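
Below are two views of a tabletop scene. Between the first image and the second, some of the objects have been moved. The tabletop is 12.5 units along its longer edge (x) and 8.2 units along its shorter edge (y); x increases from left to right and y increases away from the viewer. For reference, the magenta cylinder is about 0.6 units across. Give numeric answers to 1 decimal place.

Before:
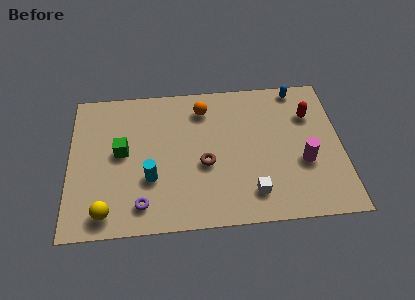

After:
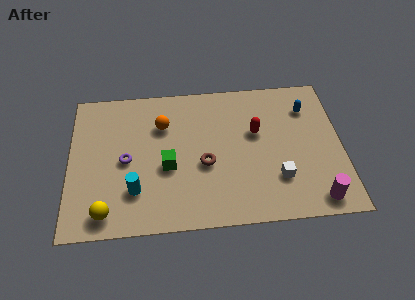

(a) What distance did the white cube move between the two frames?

1.4

From (8.3, 1.6) to (9.5, 2.3), the white cube covered √(1.2² + 0.7²) ≈ 1.4 units.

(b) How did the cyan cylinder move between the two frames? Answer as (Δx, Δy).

(-0.7, -0.6)

The cyan cylinder started near (3.7, 2.8) and ended near (3.0, 2.2).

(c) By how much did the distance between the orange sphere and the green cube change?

-2.0

Before: roughly 4.4 units apart; after: 2.4. That's 2.0 units closer together.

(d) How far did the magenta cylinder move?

2.2

The magenta cylinder moved from about (10.7, 3.1) to (11.2, 1.0), a distance of √(0.5² + 2.1²) ≈ 2.2.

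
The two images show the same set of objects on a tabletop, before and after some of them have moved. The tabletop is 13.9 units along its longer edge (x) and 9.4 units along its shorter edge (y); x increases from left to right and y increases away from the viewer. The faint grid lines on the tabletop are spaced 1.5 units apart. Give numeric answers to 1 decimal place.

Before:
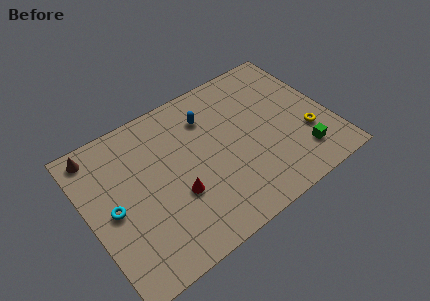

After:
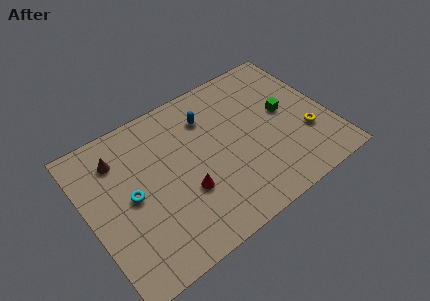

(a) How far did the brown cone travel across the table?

1.5

The brown cone was near (1.0, 8.3) before and (2.1, 7.3) after, so it travelled √(1.1² + 1.0²) ≈ 1.5 units.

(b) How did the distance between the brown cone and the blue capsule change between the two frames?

-1.2

They were about 6.4 units apart before and 5.2 after — 1.2 units closer together.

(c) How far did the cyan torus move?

1.1

From (1.3, 4.5) to (2.4, 4.7), the cyan torus covered √(1.1² + 0.2²) ≈ 1.1 units.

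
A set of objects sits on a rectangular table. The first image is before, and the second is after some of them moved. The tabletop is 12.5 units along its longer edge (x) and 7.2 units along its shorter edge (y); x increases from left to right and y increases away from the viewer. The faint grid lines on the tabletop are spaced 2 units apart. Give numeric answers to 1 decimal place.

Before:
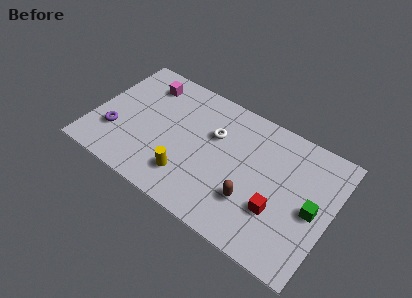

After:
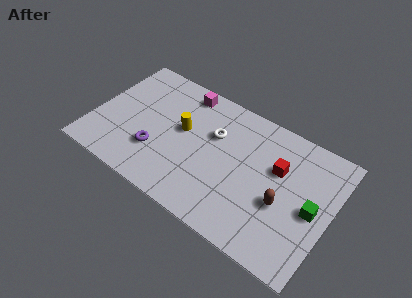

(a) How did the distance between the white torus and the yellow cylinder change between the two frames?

-1.4

They were about 3.1 units apart before and 1.7 after — 1.4 units closer together.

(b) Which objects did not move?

the green cube and the white torus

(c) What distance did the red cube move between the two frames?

2.2

The red cube moved from about (9.9, 2.4) to (9.6, 4.6), a distance of √(0.3² + 2.2²) ≈ 2.2.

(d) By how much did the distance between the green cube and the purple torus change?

-2.2

Before: roughly 10.4 units apart; after: 8.2. That's 2.2 units closer together.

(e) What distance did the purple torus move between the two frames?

2.2

From (1.3, 2.2) to (3.5, 2.2), the purple torus covered √(2.2² + 0.0²) ≈ 2.2 units.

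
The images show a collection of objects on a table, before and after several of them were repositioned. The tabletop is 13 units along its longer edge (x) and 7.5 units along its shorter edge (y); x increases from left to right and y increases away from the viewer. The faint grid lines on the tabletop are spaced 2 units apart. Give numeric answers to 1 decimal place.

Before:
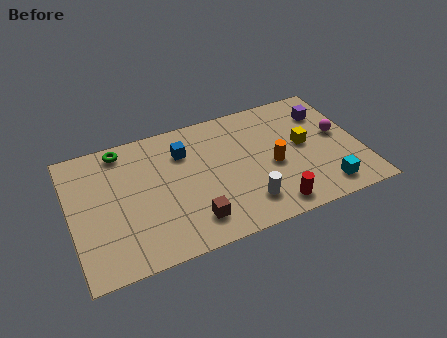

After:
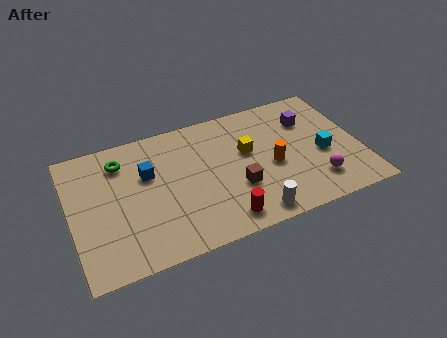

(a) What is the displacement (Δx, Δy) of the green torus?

(-0.1, -0.7)

The green torus was at about (2.5, 6.6) and moved to about (2.4, 5.9).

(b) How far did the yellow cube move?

2.5

The yellow cube moved from about (10.5, 4.0) to (8.0, 4.5), a distance of √(2.5² + 0.5²) ≈ 2.5.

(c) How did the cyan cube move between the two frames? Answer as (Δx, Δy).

(0.2, 2.0)

The cyan cube was at about (11.1, 1.2) and moved to about (11.3, 3.2).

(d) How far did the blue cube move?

1.8

The blue cube was near (5.2, 5.5) before and (3.5, 4.8) after, so it travelled √(1.7² + 0.7²) ≈ 1.8 units.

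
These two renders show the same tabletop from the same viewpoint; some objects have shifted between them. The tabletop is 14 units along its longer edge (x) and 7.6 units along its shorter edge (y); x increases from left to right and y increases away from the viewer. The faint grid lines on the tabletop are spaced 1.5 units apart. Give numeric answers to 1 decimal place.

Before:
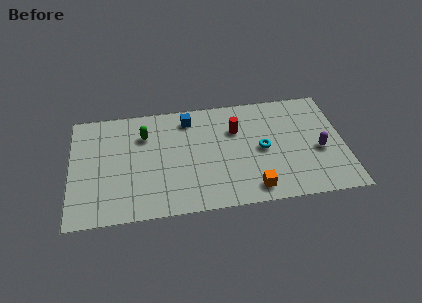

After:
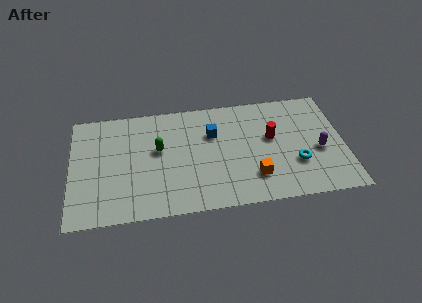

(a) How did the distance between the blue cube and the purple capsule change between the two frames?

-1.6

The distance was about 7.3 in the first image and 5.7 in the second, so they moved 1.6 units closer together.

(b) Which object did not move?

the purple capsule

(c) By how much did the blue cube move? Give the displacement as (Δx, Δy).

(1.2, -1.2)

From the two frames, the blue cube sits at roughly (6.1, 6.3) before and (7.3, 5.1) after.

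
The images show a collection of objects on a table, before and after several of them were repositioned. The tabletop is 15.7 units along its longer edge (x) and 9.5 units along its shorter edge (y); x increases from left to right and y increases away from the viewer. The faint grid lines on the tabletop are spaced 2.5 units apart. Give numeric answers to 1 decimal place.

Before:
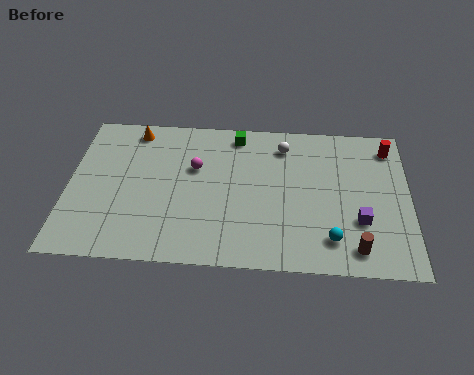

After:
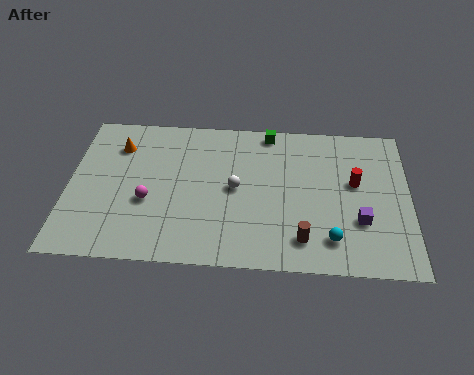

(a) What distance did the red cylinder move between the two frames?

2.9

The red cylinder was near (14.8, 7.9) before and (13.2, 5.5) after, so it travelled √(1.6² + 2.4²) ≈ 2.9 units.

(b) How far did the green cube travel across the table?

1.5

The green cube moved from about (7.7, 8.3) to (9.2, 8.6), a distance of √(1.5² + 0.3²) ≈ 1.5.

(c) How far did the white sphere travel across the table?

3.6

The white sphere was near (9.9, 7.7) before and (7.7, 4.8) after, so it travelled √(2.2² + 2.9²) ≈ 3.6 units.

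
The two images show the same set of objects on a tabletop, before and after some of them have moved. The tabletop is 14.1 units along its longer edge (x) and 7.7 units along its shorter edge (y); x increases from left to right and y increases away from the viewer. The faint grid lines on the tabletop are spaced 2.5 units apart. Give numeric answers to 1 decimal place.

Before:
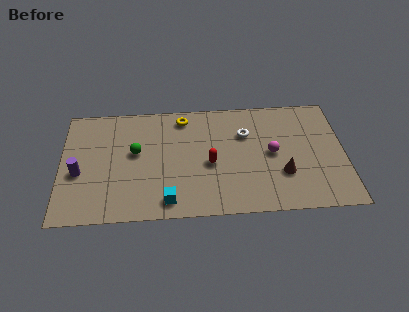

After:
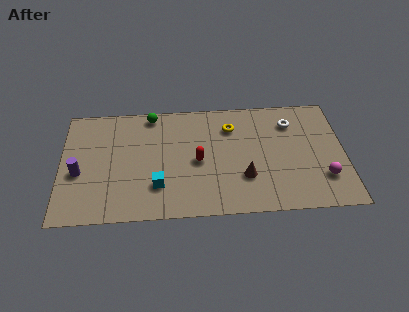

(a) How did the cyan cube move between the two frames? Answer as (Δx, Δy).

(-0.5, 1.0)

From the two frames, the cyan cube sits at roughly (5.3, 1.1) before and (4.8, 2.1) after.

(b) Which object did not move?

the purple cylinder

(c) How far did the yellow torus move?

2.5

The yellow torus was near (6.1, 6.6) before and (8.5, 5.8) after, so it travelled √(2.4² + 0.8²) ≈ 2.5 units.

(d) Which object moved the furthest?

the magenta sphere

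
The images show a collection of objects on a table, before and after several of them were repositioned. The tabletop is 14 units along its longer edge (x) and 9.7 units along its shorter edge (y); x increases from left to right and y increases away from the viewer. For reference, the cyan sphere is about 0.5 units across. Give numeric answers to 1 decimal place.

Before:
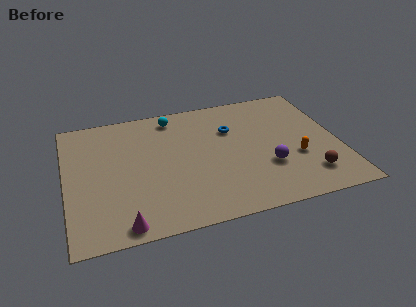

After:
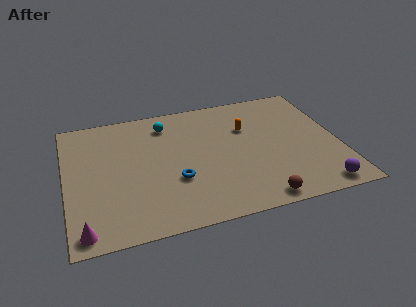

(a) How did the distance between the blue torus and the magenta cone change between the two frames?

-2.9

They were about 8.2 units apart before and 5.3 after — 2.9 units closer together.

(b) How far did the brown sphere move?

2.9

The brown sphere was near (12.2, 2.0) before and (9.5, 0.9) after, so it travelled √(2.7² + 1.1²) ≈ 2.9 units.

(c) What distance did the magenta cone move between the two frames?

1.9

The magenta cone was near (2.7, 0.9) before and (0.8, 1.0) after, so it travelled √(1.9² + 0.1²) ≈ 1.9 units.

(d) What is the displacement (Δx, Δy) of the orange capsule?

(-2.3, 3.0)

The orange capsule was at about (11.7, 3.5) and moved to about (9.4, 6.5).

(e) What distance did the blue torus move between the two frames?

4.5

The blue torus moved from about (8.6, 6.6) to (5.5, 3.4), a distance of √(3.1² + 3.2²) ≈ 4.5.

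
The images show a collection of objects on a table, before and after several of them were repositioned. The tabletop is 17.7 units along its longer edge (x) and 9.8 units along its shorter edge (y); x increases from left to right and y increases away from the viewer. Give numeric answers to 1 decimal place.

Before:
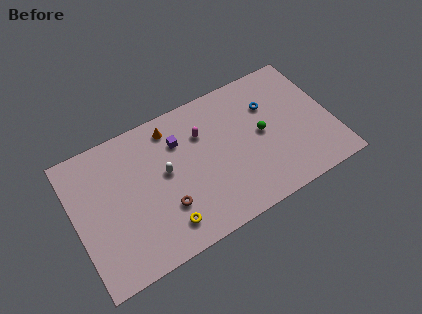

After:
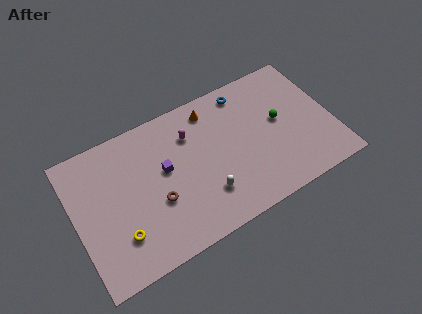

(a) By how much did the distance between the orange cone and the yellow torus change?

+2.5

The distance was about 6.6 in the first image and 9.1 in the second, so they moved 2.5 units further apart.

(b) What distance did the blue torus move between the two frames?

2.3

The blue torus moved from about (13.7, 6.8) to (12.2, 8.5), a distance of √(1.5² + 1.7²) ≈ 2.3.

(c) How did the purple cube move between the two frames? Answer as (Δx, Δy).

(-1.2, -1.5)

The purple cube was at about (7.4, 7.1) and moved to about (6.2, 5.6).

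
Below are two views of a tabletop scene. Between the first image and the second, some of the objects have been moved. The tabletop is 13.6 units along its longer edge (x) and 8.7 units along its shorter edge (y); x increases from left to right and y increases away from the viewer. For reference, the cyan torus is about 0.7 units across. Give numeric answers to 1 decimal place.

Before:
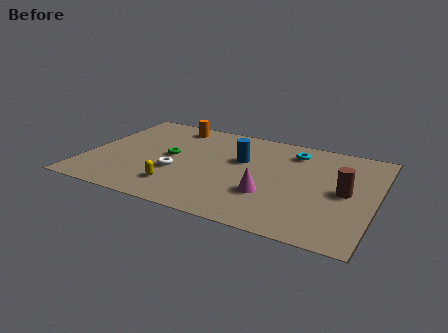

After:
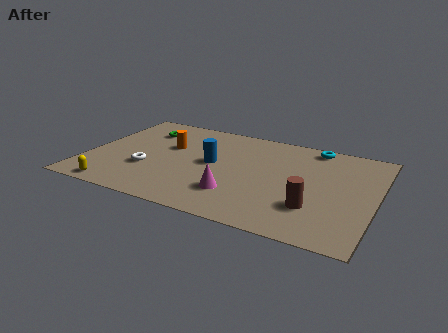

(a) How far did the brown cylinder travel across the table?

2.2

The brown cylinder was near (12.2, 4.3) before and (10.9, 2.5) after, so it travelled √(1.3² + 1.8²) ≈ 2.2 units.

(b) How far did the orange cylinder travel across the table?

2.1

From (3.6, 7.5) to (3.7, 5.4), the orange cylinder covered √(0.1² + 2.1²) ≈ 2.1 units.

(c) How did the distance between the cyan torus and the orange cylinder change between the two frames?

+1.2

The distance was about 5.9 in the first image and 7.1 in the second, so they moved 1.2 units further apart.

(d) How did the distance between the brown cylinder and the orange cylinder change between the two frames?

-1.4

Before: roughly 9.2 units apart; after: 7.8. That's 1.4 units closer together.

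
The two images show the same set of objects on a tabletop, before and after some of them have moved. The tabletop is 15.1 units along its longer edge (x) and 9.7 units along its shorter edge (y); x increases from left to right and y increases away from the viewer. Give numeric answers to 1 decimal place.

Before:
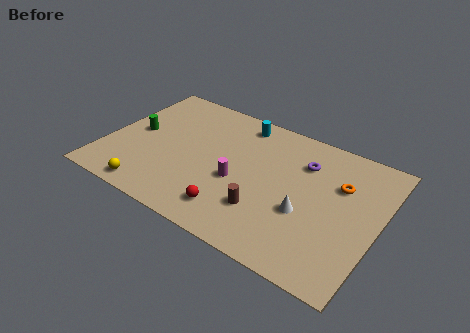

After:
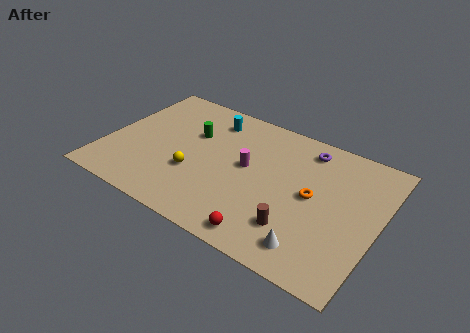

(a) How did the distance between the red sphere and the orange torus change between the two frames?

-2.7

The distance was about 7.0 in the first image and 4.3 in the second, so they moved 2.7 units closer together.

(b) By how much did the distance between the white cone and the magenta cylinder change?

+1.8

The distance was about 3.8 in the first image and 5.6 in the second, so they moved 1.8 units further apart.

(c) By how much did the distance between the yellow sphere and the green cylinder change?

-1.3

Before: roughly 4.3 units apart; after: 3.0. That's 1.3 units closer together.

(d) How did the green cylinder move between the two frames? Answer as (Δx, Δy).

(3.0, 1.3)

The green cylinder was at about (1.5, 5.0) and moved to about (4.5, 6.3).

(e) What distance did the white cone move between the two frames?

2.2

The white cone was near (11.3, 3.7) before and (12.0, 1.6) after, so it travelled √(0.7² + 2.1²) ≈ 2.2 units.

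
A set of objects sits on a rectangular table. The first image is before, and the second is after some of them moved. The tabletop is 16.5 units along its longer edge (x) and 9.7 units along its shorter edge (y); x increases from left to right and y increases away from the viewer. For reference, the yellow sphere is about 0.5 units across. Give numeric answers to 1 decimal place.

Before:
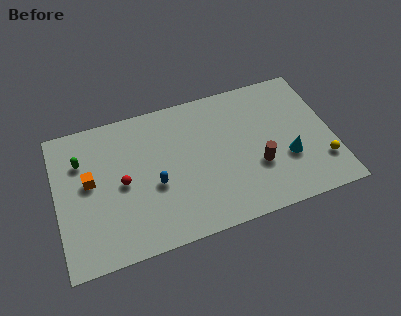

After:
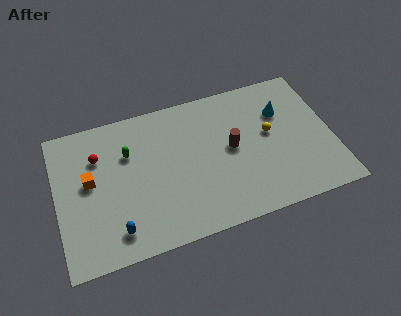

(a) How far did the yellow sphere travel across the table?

4.1

The yellow sphere moved from about (15.7, 2.5) to (12.8, 5.4), a distance of √(2.9² + 2.9²) ≈ 4.1.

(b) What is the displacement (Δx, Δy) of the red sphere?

(-1.3, 2.2)

From the two frames, the red sphere sits at roughly (3.9, 4.7) before and (2.6, 6.9) after.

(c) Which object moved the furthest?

the yellow sphere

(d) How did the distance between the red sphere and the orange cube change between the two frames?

-0.4

The distance was about 2.0 in the first image and 1.6 in the second, so they moved 0.4 units closer together.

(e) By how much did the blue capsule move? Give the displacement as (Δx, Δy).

(-2.5, -2.3)

From the two frames, the blue capsule sits at roughly (5.8, 4.0) before and (3.3, 1.7) after.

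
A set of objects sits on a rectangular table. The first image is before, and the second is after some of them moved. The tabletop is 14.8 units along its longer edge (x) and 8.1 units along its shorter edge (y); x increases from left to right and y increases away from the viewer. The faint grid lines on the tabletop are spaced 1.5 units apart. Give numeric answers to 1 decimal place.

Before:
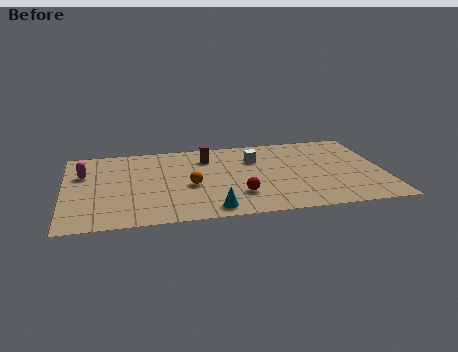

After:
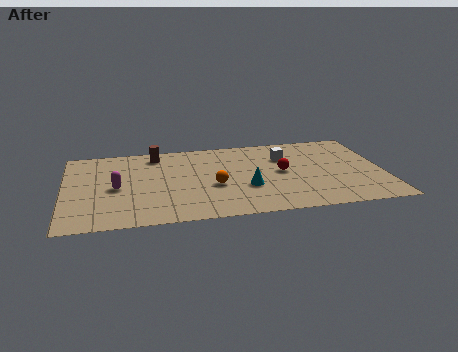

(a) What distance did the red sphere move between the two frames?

2.9

The red sphere moved from about (8.0, 2.2) to (10.1, 4.2), a distance of √(2.1² + 2.0²) ≈ 2.9.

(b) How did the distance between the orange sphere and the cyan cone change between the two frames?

-1.1

They were about 2.7 units apart before and 1.6 after — 1.1 units closer together.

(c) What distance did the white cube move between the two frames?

1.4

The white cube moved from about (8.9, 5.7) to (10.3, 5.7), a distance of √(1.4² + 0.0²) ≈ 1.4.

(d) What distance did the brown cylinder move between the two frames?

2.5

The brown cylinder moved from about (6.7, 6.2) to (4.3, 6.9), a distance of √(2.4² + 0.7²) ≈ 2.5.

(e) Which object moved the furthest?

the red sphere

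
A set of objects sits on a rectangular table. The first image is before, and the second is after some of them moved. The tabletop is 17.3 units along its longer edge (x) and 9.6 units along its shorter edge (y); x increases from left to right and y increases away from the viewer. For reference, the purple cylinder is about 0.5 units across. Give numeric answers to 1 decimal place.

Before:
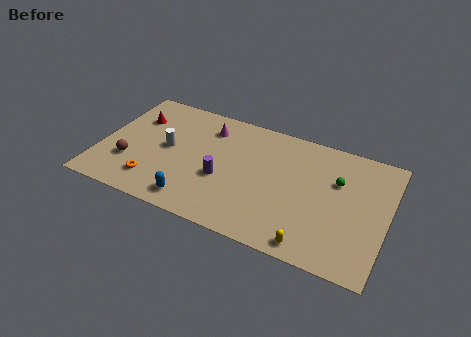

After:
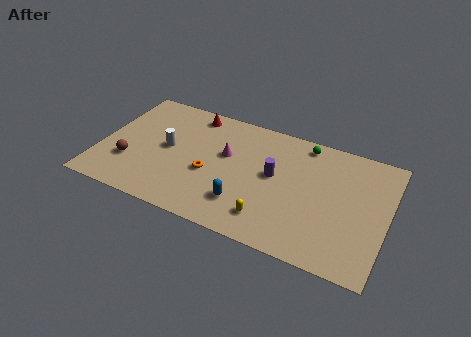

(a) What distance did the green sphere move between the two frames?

3.1

From (14.2, 6.3) to (12.0, 8.5), the green sphere covered √(2.2² + 2.2²) ≈ 3.1 units.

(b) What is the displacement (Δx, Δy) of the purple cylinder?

(3.0, 1.5)

The purple cylinder was at about (7.5, 3.8) and moved to about (10.5, 5.3).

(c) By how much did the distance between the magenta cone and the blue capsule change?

-2.5

The distance was about 6.2 in the first image and 3.7 in the second, so they moved 2.5 units closer together.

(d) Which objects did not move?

the brown sphere and the white cylinder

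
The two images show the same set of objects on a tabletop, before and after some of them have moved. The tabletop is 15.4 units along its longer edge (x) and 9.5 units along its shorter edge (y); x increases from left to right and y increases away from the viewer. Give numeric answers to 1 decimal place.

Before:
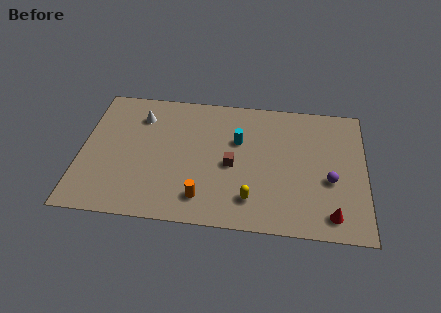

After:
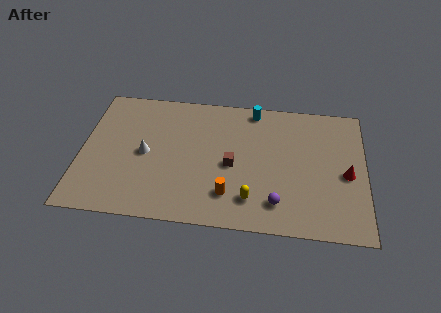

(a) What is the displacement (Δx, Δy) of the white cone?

(0.4, -2.7)

The white cone was at about (3.1, 7.3) and moved to about (3.5, 4.6).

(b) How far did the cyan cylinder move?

2.5

From (8.5, 6.1) to (9.3, 8.5), the cyan cylinder covered √(0.8² + 2.4²) ≈ 2.5 units.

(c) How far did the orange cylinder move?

1.5

The orange cylinder was near (6.7, 1.8) before and (8.1, 2.2) after, so it travelled √(1.4² + 0.4²) ≈ 1.5 units.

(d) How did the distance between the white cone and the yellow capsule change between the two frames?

-1.8

They were about 8.2 units apart before and 6.4 after — 1.8 units closer together.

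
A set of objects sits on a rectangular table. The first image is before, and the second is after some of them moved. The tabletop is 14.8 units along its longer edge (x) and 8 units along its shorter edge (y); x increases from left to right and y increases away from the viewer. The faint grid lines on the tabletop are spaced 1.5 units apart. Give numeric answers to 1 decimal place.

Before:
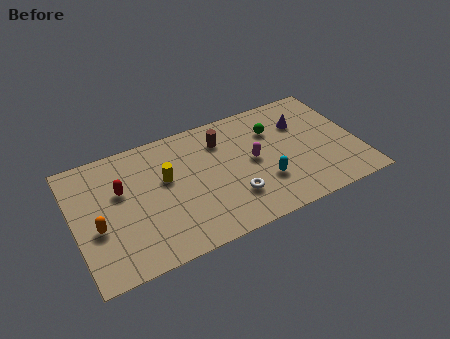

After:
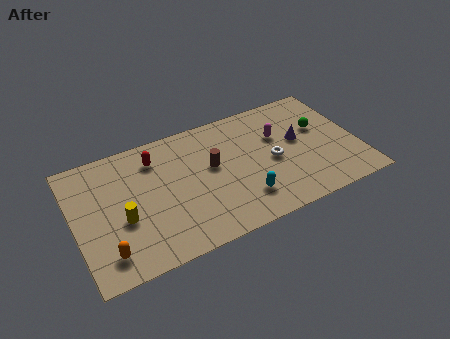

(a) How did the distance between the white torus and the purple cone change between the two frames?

-3.6

They were about 5.3 units apart before and 1.7 after — 3.6 units closer together.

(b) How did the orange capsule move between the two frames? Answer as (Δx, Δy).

(0.3, -1.7)

The orange capsule started near (1.1, 3.2) and ended near (1.4, 1.5).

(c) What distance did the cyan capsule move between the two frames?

1.3

From (9.7, 2.5) to (8.5, 1.9), the cyan capsule covered √(1.2² + 0.6²) ≈ 1.3 units.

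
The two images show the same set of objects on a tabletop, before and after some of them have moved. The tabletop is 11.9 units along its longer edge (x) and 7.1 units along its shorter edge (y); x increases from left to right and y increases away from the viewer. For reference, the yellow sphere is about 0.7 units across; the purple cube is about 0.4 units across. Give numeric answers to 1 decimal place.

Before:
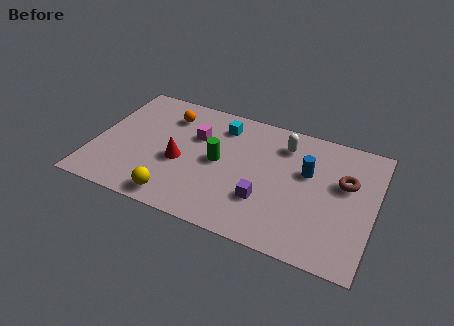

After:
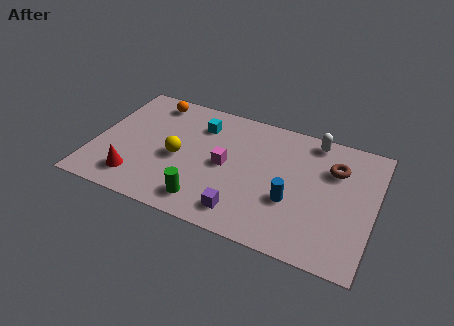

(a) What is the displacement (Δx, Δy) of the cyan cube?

(-0.9, -0.3)

The cyan cube was at about (5.2, 5.7) and moved to about (4.3, 5.4).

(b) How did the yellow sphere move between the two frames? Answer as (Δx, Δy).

(-0.2, 2.3)

The yellow sphere was at about (3.8, 0.9) and moved to about (3.6, 3.2).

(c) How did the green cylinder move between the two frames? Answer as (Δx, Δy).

(-0.3, -2.4)

From the two frames, the green cylinder sits at roughly (5.3, 3.6) before and (5.0, 1.2) after.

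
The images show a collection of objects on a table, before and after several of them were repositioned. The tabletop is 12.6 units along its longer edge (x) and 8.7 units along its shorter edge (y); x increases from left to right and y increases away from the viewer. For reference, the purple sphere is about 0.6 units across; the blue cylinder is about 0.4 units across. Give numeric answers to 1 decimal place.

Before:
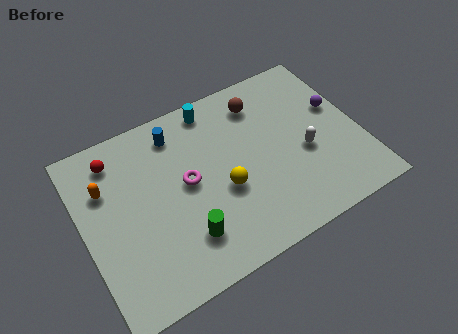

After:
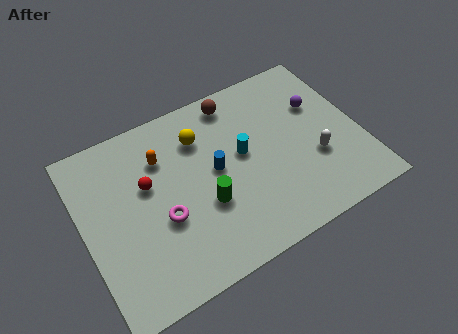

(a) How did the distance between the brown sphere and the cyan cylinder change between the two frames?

+0.6

Before: roughly 2.2 units apart; after: 2.8. That's 0.6 units further apart.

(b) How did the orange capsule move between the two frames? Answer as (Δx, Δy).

(2.6, 0.3)

From the two frames, the orange capsule sits at roughly (1.2, 6.0) before and (3.8, 6.3) after.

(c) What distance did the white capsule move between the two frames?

0.6

The white capsule moved from about (10.0, 3.6) to (10.4, 3.1), a distance of √(0.4² + 0.5²) ≈ 0.6.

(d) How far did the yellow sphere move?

3.1

From (6.2, 3.5) to (5.6, 6.5), the yellow sphere covered √(0.6² + 3.0²) ≈ 3.1 units.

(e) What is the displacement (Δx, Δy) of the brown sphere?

(-1.1, 0.6)

From the two frames, the brown sphere sits at roughly (8.5, 7.0) before and (7.4, 7.6) after.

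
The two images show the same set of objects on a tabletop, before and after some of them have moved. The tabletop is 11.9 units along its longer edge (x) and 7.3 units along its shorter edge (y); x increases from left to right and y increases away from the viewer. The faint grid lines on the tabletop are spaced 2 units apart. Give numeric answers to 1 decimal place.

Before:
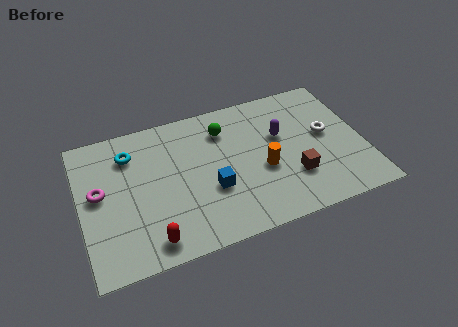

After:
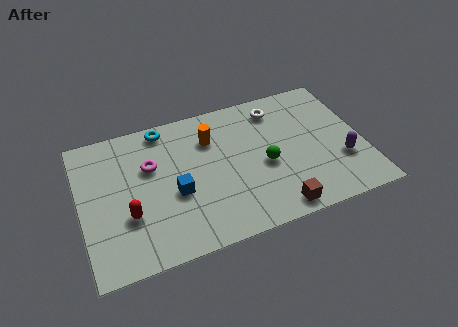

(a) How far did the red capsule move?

1.7

The red capsule was near (2.7, 1.0) before and (1.9, 2.5) after, so it travelled √(0.8² + 1.5²) ≈ 1.7 units.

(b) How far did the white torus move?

2.8

From (10.4, 4.0) to (8.5, 6.0), the white torus covered √(1.9² + 2.0²) ≈ 2.8 units.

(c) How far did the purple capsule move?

3.2

The purple capsule moved from about (8.5, 4.5) to (10.9, 2.4), a distance of √(2.4² + 2.1²) ≈ 3.2.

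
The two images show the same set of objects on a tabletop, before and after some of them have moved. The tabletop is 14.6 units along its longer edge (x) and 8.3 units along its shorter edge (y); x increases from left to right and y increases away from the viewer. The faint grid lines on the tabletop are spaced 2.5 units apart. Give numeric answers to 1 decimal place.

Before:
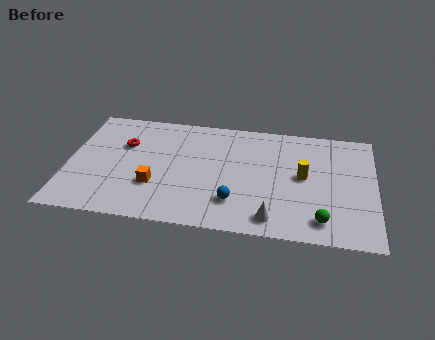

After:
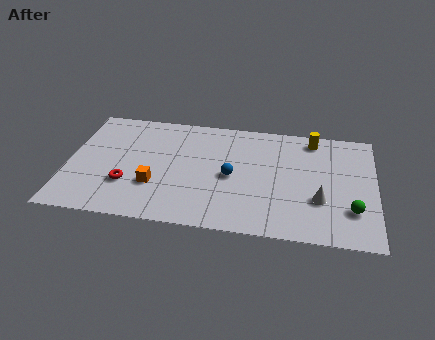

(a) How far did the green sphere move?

1.7

The green sphere was near (12.1, 1.4) before and (13.5, 2.3) after, so it travelled √(1.4² + 0.9²) ≈ 1.7 units.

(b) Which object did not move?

the orange cube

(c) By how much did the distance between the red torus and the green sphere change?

+0.3

Before: roughly 10.3 units apart; after: 10.6. That's 0.3 units further apart.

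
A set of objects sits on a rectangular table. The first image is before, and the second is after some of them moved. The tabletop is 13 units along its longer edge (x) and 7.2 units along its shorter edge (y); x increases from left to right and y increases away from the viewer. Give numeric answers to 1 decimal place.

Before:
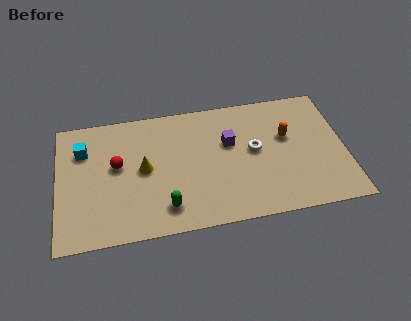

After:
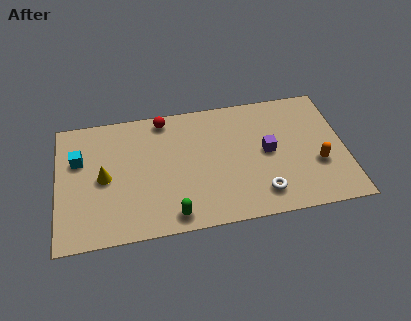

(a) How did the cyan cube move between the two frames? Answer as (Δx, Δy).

(-0.2, -0.5)

The cyan cube was at about (1.2, 5.2) and moved to about (1.0, 4.7).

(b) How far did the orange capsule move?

2.2

The orange capsule was near (10.4, 4.4) before and (11.7, 2.6) after, so it travelled √(1.3² + 1.8²) ≈ 2.2 units.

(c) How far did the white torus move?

2.5

The white torus was near (8.9, 3.9) before and (9.1, 1.4) after, so it travelled √(0.2² + 2.5²) ≈ 2.5 units.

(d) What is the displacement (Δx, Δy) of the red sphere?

(2.2, 2.3)

The red sphere was at about (2.7, 4.1) and moved to about (4.9, 6.4).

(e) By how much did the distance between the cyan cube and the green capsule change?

+0.4

The distance was about 5.2 in the first image and 5.6 in the second, so they moved 0.4 units further apart.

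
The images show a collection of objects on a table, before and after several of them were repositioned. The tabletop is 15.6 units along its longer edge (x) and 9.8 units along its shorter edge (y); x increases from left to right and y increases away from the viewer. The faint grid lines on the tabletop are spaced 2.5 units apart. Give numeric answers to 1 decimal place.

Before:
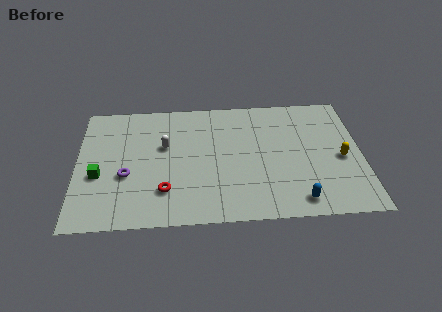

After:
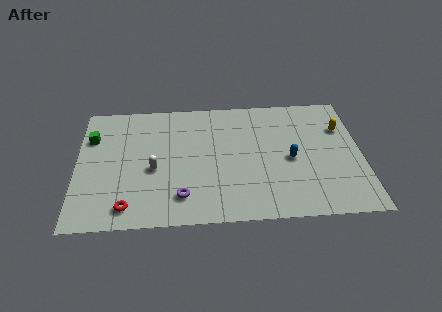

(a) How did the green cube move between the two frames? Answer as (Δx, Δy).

(-0.4, 3.0)

The green cube started near (1.2, 3.9) and ended near (0.8, 6.9).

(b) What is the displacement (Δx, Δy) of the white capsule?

(-0.6, -1.8)

From the two frames, the white capsule sits at roughly (4.8, 6.0) before and (4.2, 4.2) after.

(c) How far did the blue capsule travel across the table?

3.2

The blue capsule moved from about (12.0, 1.3) to (11.7, 4.5), a distance of √(0.3² + 3.2²) ≈ 3.2.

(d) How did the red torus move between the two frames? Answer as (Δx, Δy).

(-2.0, -1.1)

From the two frames, the red torus sits at roughly (4.8, 2.5) before and (2.8, 1.4) after.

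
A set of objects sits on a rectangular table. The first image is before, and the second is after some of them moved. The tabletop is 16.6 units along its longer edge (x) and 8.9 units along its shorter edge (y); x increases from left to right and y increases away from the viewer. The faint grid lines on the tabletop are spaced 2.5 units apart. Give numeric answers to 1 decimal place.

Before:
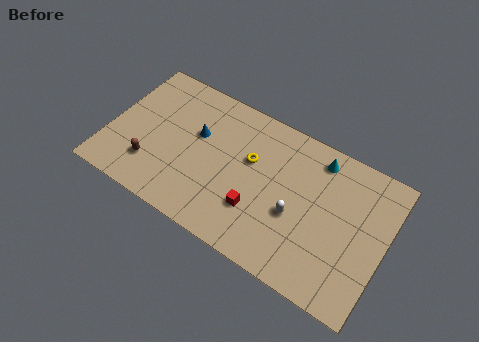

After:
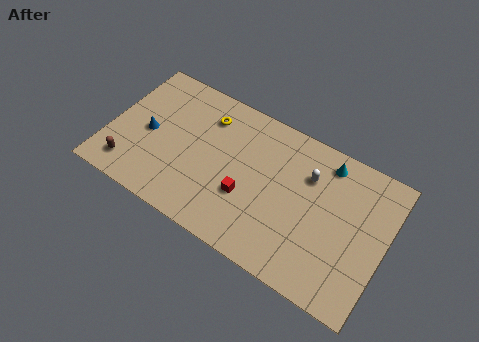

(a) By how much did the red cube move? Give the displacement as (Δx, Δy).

(-0.7, 0.5)

From the two frames, the red cube sits at roughly (9.2, 2.7) before and (8.5, 3.2) after.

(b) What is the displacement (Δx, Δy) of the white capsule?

(0.4, 2.7)

The white capsule was at about (11.4, 3.6) and moved to about (11.8, 6.3).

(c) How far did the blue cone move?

3.1

The blue cone was near (5.1, 5.5) before and (2.3, 4.2) after, so it travelled √(2.8² + 1.3²) ≈ 3.1 units.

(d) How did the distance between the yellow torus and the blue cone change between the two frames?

+0.9

Before: roughly 3.3 units apart; after: 4.2. That's 0.9 units further apart.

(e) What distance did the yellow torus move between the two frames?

3.2

The yellow torus was near (8.4, 5.5) before and (5.5, 6.9) after, so it travelled √(2.9² + 1.4²) ≈ 3.2 units.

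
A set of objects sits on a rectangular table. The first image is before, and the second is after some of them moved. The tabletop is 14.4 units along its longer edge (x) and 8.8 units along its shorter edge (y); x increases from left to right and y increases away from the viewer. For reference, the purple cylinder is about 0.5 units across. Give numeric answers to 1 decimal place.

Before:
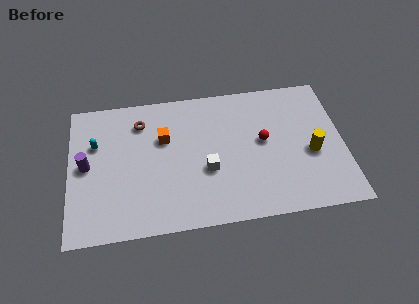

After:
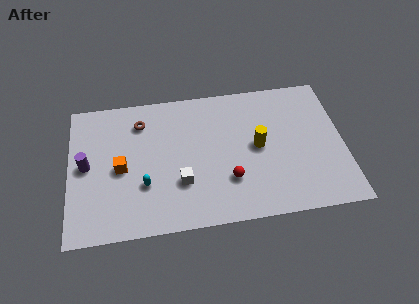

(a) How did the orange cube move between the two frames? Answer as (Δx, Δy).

(-2.3, -1.6)

The orange cube was at about (5.0, 5.7) and moved to about (2.7, 4.1).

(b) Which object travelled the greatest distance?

the cyan capsule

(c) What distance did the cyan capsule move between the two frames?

3.8

The cyan capsule moved from about (1.4, 5.8) to (3.9, 2.9), a distance of √(2.5² + 2.9²) ≈ 3.8.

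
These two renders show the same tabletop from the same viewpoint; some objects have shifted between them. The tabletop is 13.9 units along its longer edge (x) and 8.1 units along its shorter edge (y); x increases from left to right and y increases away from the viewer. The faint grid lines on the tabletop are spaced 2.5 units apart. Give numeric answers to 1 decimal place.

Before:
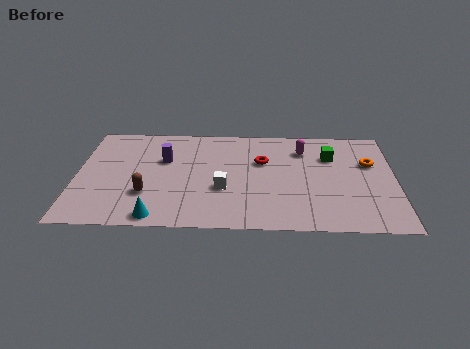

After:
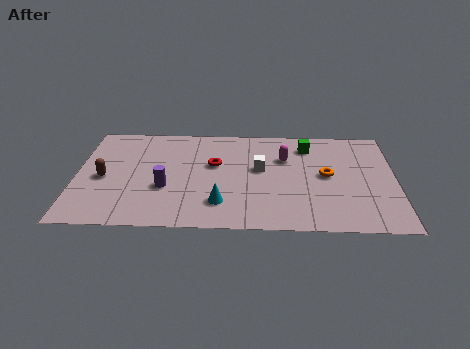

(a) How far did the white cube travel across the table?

2.3

The white cube was near (6.4, 3.0) before and (8.0, 4.6) after, so it travelled √(1.6² + 1.6²) ≈ 2.3 units.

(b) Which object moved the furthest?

the cyan cone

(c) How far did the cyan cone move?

2.9

The cyan cone was near (3.6, 0.8) before and (6.3, 1.9) after, so it travelled √(2.7² + 1.1²) ≈ 2.9 units.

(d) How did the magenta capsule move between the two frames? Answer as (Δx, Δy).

(-0.8, -0.7)

The magenta capsule was at about (9.9, 6.2) and moved to about (9.1, 5.5).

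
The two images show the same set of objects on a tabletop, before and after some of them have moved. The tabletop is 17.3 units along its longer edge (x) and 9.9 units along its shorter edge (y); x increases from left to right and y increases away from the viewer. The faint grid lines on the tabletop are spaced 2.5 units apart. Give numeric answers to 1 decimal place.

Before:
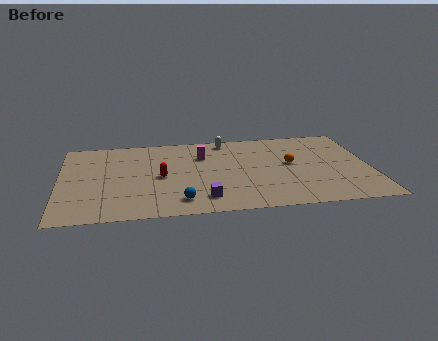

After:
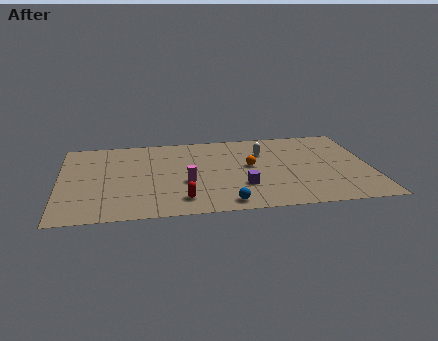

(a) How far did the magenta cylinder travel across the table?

3.4

From (8.0, 7.0) to (7.0, 3.8), the magenta cylinder covered √(1.0² + 3.2²) ≈ 3.4 units.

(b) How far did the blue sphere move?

2.6

From (6.6, 1.7) to (9.1, 1.1), the blue sphere covered √(2.5² + 0.6²) ≈ 2.6 units.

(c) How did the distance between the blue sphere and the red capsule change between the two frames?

-0.7

They were about 3.2 units apart before and 2.5 after — 0.7 units closer together.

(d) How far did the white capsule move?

2.7

The white capsule moved from about (9.4, 8.8) to (11.4, 7.0), a distance of √(2.0² + 1.8²) ≈ 2.7.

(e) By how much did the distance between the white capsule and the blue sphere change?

-1.3

Before: roughly 7.6 units apart; after: 6.3. That's 1.3 units closer together.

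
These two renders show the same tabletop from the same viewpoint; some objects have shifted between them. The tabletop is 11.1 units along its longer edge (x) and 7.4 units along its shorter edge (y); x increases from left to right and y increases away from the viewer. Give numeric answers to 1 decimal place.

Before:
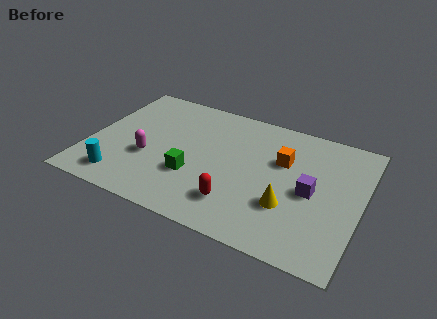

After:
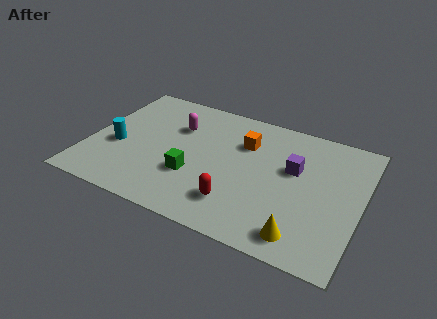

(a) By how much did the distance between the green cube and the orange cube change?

-0.9

The distance was about 4.1 in the first image and 3.2 in the second, so they moved 0.9 units closer together.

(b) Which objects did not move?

the red capsule and the green cube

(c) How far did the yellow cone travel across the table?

1.5

The yellow cone moved from about (8.3, 2.4) to (9.0, 1.1), a distance of √(0.7² + 1.3²) ≈ 1.5.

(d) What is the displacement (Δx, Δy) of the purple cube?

(-0.8, 1.0)

The purple cube started near (9.1, 3.5) and ended near (8.3, 4.5).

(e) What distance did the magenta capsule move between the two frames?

2.5

The magenta capsule moved from about (2.5, 2.8) to (3.4, 5.1), a distance of √(0.9² + 2.3²) ≈ 2.5.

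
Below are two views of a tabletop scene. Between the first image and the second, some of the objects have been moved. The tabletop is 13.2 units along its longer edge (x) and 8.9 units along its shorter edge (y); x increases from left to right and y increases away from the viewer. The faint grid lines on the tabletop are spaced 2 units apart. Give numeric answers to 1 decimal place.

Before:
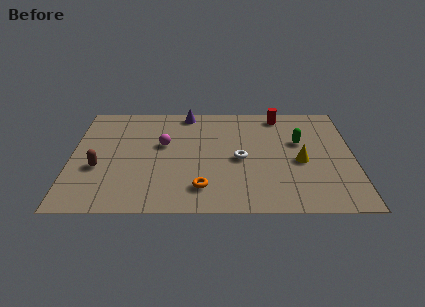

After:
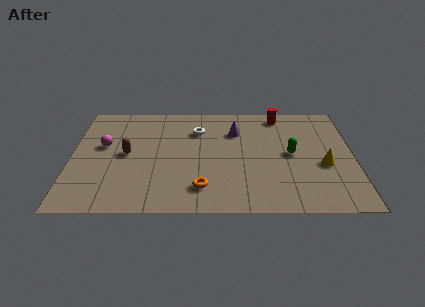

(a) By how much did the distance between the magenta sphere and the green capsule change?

+2.4

The distance was about 6.4 in the first image and 8.8 in the second, so they moved 2.4 units further apart.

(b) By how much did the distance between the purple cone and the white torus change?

-2.8

The distance was about 4.6 in the first image and 1.8 in the second, so they moved 2.8 units closer together.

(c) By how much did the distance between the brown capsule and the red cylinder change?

-1.7

They were about 9.6 units apart before and 7.9 after — 1.7 units closer together.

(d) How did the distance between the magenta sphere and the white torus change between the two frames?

+0.8

They were about 3.8 units apart before and 4.6 after — 0.8 units further apart.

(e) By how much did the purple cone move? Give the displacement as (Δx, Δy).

(2.3, -1.6)

From the two frames, the purple cone sits at roughly (5.4, 8.0) before and (7.7, 6.4) after.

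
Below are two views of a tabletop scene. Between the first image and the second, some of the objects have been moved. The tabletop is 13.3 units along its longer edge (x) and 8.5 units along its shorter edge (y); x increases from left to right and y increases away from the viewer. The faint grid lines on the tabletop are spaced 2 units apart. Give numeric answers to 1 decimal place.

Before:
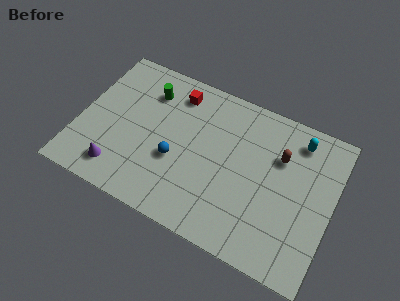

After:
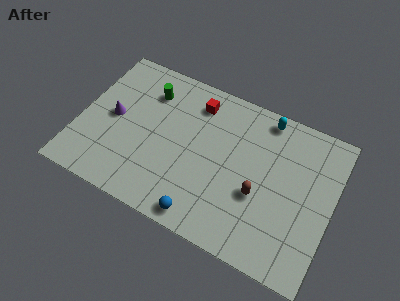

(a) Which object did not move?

the green cylinder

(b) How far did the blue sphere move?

3.0

The blue sphere was near (5.2, 3.3) before and (7.0, 0.9) after, so it travelled √(1.8² + 2.4²) ≈ 3.0 units.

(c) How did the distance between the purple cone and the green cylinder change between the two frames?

-2.4

The distance was about 5.1 in the first image and 2.7 in the second, so they moved 2.4 units closer together.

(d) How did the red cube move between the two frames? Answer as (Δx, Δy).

(1.1, -0.1)

The red cube was at about (4.7, 7.0) and moved to about (5.8, 6.9).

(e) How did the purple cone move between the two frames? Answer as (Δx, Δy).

(-0.7, 2.8)

From the two frames, the purple cone sits at roughly (2.4, 1.5) before and (1.7, 4.3) after.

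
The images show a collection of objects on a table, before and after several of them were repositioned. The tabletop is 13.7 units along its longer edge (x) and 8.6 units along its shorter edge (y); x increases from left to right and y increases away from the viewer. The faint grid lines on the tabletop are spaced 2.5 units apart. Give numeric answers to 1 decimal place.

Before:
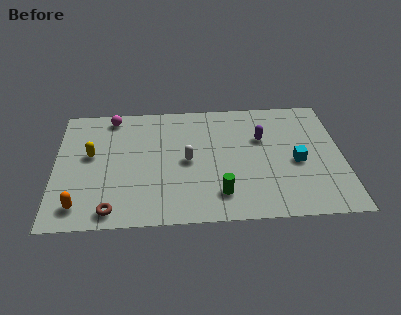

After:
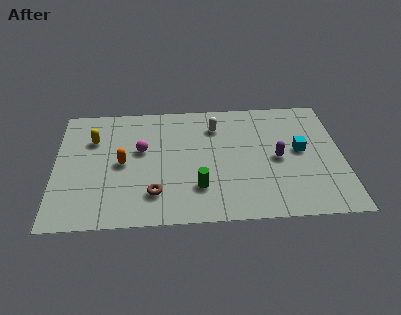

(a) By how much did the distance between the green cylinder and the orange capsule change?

-2.5

Before: roughly 6.6 units apart; after: 4.1. That's 2.5 units closer together.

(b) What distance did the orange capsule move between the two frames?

3.4

The orange capsule was near (1.2, 1.4) before and (3.2, 4.2) after, so it travelled √(2.0² + 2.8²) ≈ 3.4 units.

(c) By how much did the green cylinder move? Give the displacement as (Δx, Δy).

(-1.0, 0.5)

The green cylinder started near (7.8, 1.8) and ended near (6.8, 2.3).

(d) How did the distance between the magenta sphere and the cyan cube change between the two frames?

-2.0

The distance was about 9.6 in the first image and 7.6 in the second, so they moved 2.0 units closer together.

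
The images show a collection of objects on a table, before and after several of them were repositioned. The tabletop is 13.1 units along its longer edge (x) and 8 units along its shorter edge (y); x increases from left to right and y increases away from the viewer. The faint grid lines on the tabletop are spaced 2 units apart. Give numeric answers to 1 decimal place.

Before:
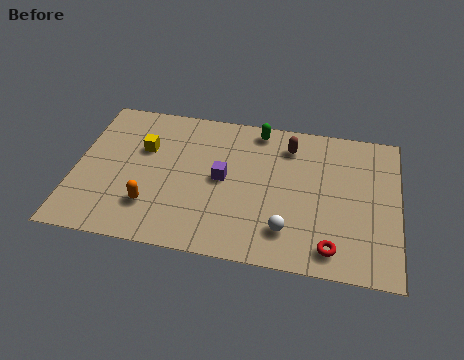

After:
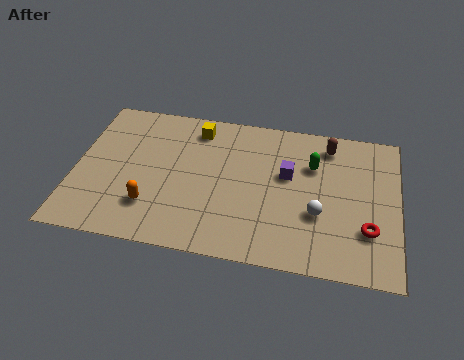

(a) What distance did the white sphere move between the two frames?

1.6

From (8.7, 1.8) to (9.9, 2.9), the white sphere covered √(1.2² + 1.1²) ≈ 1.6 units.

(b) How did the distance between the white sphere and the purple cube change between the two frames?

-1.2

Before: roughly 3.5 units apart; after: 2.3. That's 1.2 units closer together.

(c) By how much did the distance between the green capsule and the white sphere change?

-2.9

Before: roughly 5.5 units apart; after: 2.6. That's 2.9 units closer together.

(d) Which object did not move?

the orange capsule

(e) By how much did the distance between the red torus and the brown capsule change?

-0.9

They were about 5.5 units apart before and 4.6 after — 0.9 units closer together.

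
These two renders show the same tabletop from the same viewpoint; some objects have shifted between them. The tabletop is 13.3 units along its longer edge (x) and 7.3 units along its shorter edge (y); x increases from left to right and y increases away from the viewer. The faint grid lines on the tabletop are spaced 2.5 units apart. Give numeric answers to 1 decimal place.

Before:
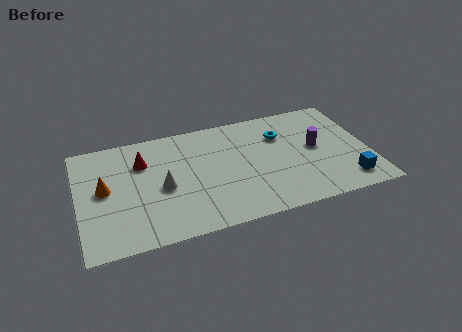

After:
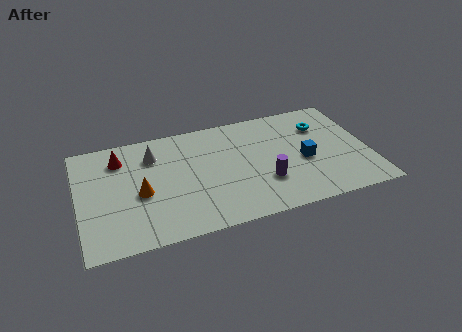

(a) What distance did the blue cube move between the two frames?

2.6

From (12.1, 1.3) to (10.3, 3.2), the blue cube covered √(1.8² + 1.9²) ≈ 2.6 units.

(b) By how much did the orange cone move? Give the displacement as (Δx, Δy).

(1.6, -0.7)

From the two frames, the orange cone sits at roughly (1.2, 3.9) before and (2.8, 3.2) after.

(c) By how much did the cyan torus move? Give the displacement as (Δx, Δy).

(1.9, 0.1)

The cyan torus was at about (9.4, 5.2) and moved to about (11.3, 5.3).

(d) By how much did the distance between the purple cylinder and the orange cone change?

-4.0

They were about 9.7 units apart before and 5.7 after — 4.0 units closer together.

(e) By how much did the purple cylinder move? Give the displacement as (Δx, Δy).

(-2.5, -1.6)

From the two frames, the purple cylinder sits at roughly (10.9, 3.9) before and (8.4, 2.3) after.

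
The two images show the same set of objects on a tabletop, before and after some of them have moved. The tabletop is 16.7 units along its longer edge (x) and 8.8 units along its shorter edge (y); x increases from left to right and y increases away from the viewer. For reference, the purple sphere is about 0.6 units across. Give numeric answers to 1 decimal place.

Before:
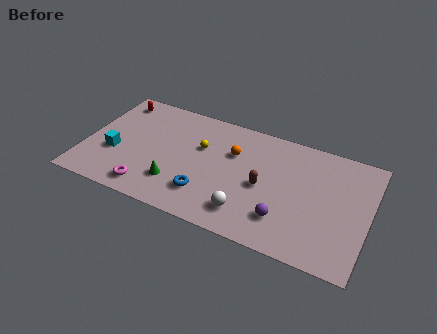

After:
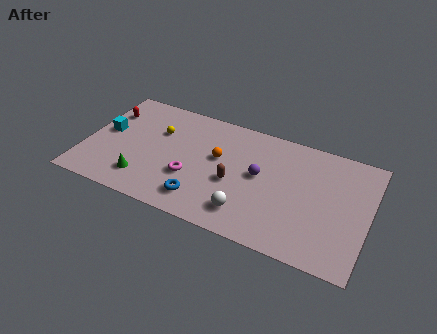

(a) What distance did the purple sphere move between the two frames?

3.1

The purple sphere was near (12.0, 2.2) before and (10.3, 4.8) after, so it travelled √(1.7² + 2.6²) ≈ 3.1 units.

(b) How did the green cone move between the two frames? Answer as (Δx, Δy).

(-1.9, -0.4)

The green cone started near (5.6, 2.3) and ended near (3.7, 1.9).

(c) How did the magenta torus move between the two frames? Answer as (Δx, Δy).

(2.3, 1.8)

From the two frames, the magenta torus sits at roughly (4.1, 1.3) before and (6.4, 3.1) after.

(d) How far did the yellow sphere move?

2.6

The yellow sphere was near (6.7, 5.6) before and (4.1, 5.9) after, so it travelled √(2.6² + 0.3²) ≈ 2.6 units.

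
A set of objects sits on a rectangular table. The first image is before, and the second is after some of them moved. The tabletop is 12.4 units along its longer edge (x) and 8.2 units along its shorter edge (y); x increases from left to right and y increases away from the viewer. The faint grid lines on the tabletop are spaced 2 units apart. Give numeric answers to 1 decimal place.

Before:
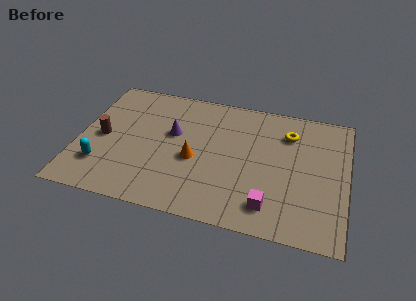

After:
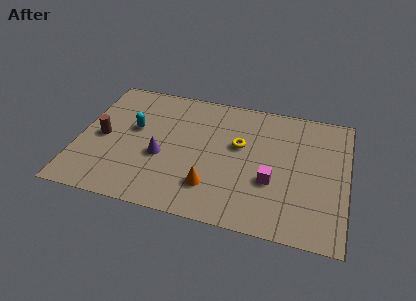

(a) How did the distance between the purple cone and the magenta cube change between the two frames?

-0.7

The distance was about 5.8 in the first image and 5.1 in the second, so they moved 0.7 units closer together.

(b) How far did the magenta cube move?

1.5

The magenta cube moved from about (9.0, 1.5) to (9.0, 3.0), a distance of √(0.0² + 1.5²) ≈ 1.5.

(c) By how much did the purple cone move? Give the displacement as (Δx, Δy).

(-0.4, -1.6)

The purple cone was at about (4.3, 4.9) and moved to about (3.9, 3.3).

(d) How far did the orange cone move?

1.7

The orange cone was near (5.4, 3.5) before and (6.3, 2.0) after, so it travelled √(0.9² + 1.5²) ≈ 1.7 units.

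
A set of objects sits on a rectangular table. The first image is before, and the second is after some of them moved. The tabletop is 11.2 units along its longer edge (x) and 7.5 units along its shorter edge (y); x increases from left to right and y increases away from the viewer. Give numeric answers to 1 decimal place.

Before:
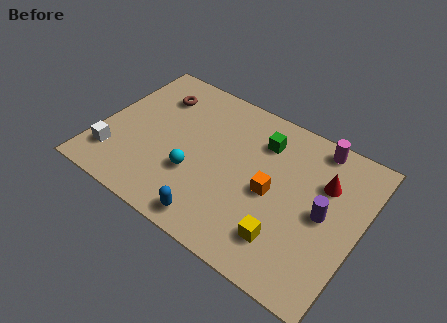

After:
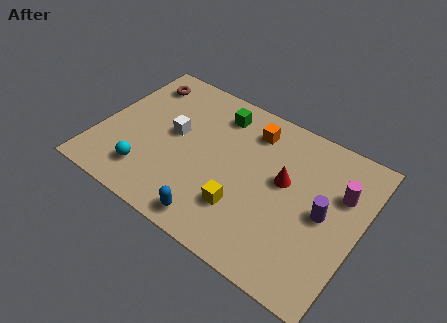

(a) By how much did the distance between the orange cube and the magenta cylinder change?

+0.6

The distance was about 3.5 in the first image and 4.1 in the second, so they moved 0.6 units further apart.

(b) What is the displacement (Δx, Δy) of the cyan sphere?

(-1.9, -1.0)

The cyan sphere started near (4.3, 2.6) and ended near (2.4, 1.6).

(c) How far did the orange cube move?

2.8

From (7.5, 3.5) to (6.2, 6.0), the orange cube covered √(1.3² + 2.5²) ≈ 2.8 units.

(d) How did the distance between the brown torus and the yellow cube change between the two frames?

-0.9

Before: roughly 7.5 units apart; after: 6.6. That's 0.9 units closer together.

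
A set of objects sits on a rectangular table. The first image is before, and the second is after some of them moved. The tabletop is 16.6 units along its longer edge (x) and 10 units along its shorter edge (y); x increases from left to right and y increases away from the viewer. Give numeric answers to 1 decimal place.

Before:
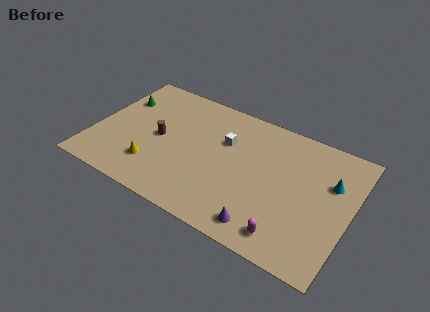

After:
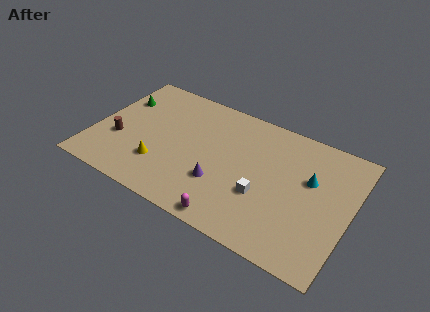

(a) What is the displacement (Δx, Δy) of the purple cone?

(-3.1, 1.8)

The purple cone started near (11.6, 1.4) and ended near (8.5, 3.2).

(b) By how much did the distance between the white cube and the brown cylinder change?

+5.1

They were about 4.4 units apart before and 9.5 after — 5.1 units further apart.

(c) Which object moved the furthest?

the white cube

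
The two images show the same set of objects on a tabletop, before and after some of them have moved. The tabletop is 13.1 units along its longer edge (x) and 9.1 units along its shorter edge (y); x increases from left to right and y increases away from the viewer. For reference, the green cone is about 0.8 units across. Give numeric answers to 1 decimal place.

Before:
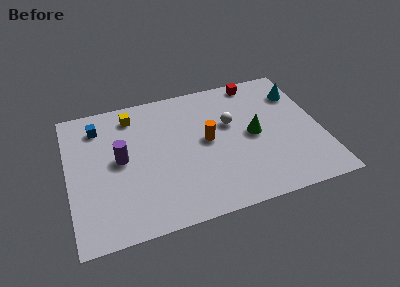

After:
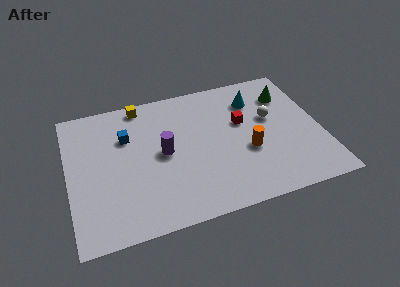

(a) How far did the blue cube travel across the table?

1.8

The blue cube was near (1.7, 7.3) before and (3.1, 6.2) after, so it travelled √(1.4² + 1.1²) ≈ 1.8 units.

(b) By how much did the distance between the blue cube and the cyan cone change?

-3.7

Before: roughly 10.5 units apart; after: 6.8. That's 3.7 units closer together.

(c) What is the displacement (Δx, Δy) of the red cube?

(-1.0, -2.7)

The red cube was at about (10.1, 8.2) and moved to about (9.1, 5.5).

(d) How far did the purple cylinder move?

2.2

The purple cylinder was near (2.7, 4.8) before and (4.9, 4.6) after, so it travelled √(2.2² + 0.2²) ≈ 2.2 units.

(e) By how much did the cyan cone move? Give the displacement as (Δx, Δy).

(-2.3, 0.1)

The cyan cone started near (12.2, 6.8) and ended near (9.9, 6.9).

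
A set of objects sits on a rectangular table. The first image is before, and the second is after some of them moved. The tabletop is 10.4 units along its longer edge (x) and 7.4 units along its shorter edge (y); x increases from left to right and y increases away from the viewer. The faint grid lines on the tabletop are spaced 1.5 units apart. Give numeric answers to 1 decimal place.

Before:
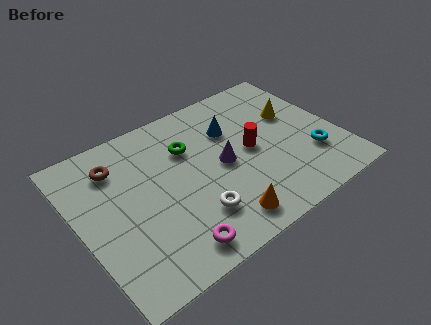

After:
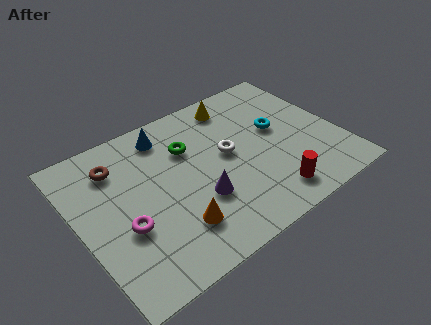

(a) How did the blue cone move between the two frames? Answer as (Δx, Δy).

(-2.5, 1.1)

The blue cone started near (6.4, 5.1) and ended near (3.9, 6.2).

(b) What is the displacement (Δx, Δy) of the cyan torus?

(-1.0, 2.0)

The cyan torus was at about (9.1, 2.2) and moved to about (8.1, 4.2).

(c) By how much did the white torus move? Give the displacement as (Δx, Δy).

(1.8, 2.1)

The white torus started near (4.2, 1.9) and ended near (6.0, 4.0).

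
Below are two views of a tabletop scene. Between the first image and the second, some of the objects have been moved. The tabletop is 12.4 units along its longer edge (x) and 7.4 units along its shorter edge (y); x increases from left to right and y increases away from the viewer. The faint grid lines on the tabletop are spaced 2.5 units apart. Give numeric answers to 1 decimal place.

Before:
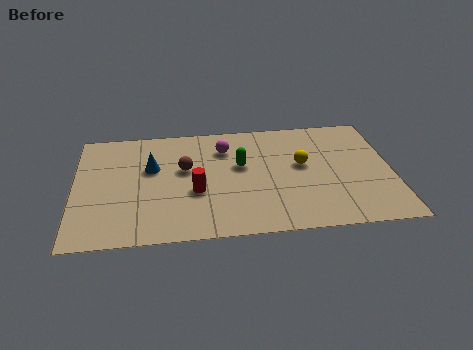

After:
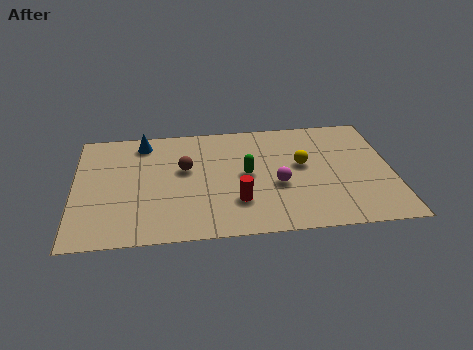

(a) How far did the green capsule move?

0.6

The green capsule moved from about (6.5, 4.4) to (6.7, 3.8), a distance of √(0.2² + 0.6²) ≈ 0.6.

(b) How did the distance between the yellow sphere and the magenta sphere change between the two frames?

-1.7

Before: roughly 3.3 units apart; after: 1.6. That's 1.7 units closer together.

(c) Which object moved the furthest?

the magenta sphere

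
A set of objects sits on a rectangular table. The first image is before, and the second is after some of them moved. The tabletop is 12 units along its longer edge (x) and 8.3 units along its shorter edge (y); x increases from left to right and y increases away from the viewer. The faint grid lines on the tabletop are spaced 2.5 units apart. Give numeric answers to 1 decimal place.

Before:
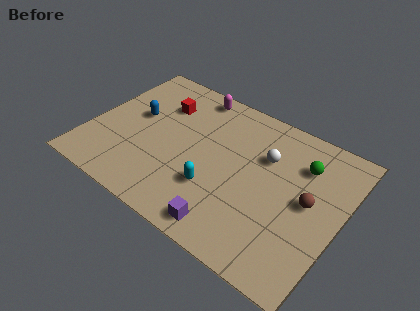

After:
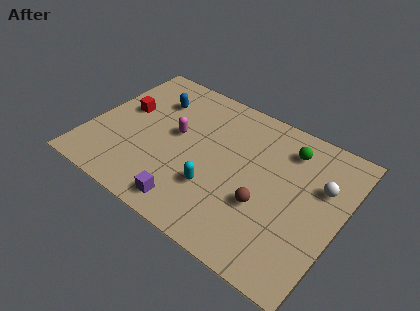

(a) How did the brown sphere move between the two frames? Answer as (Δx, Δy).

(-1.9, -1.3)

The brown sphere was at about (10.5, 4.3) and moved to about (8.6, 3.0).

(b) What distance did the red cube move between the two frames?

2.0

The red cube moved from about (3.0, 6.0) to (1.4, 4.8), a distance of √(1.6² + 1.2²) ≈ 2.0.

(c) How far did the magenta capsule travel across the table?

2.8

The magenta capsule was near (4.3, 7.4) before and (4.0, 4.6) after, so it travelled √(0.3² + 2.8²) ≈ 2.8 units.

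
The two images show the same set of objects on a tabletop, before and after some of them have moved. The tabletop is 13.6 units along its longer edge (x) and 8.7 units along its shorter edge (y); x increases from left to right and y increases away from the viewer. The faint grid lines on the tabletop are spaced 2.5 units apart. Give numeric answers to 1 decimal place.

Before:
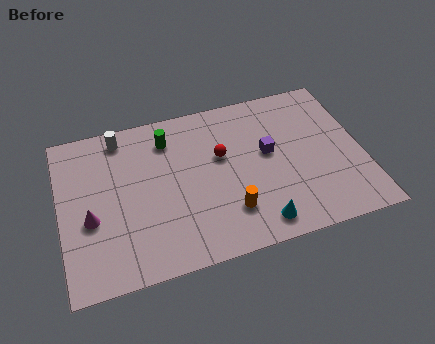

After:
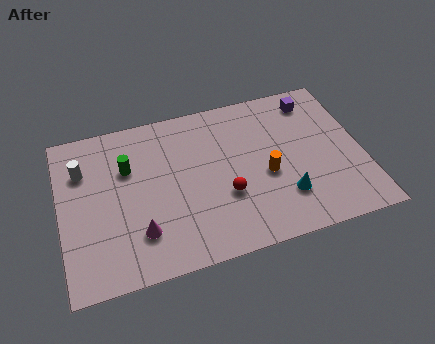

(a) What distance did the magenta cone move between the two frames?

2.5

The magenta cone was near (1.3, 3.5) before and (3.4, 2.2) after, so it travelled √(2.1² + 1.3²) ≈ 2.5 units.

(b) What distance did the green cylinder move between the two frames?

2.2

From (5.0, 6.9) to (3.1, 5.8), the green cylinder covered √(1.9² + 1.1²) ≈ 2.2 units.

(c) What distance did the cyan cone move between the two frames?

1.7

The cyan cone moved from about (8.6, 1.2) to (9.9, 2.3), a distance of √(1.3² + 1.1²) ≈ 1.7.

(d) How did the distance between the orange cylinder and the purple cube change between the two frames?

+1.0

They were about 3.4 units apart before and 4.4 after — 1.0 units further apart.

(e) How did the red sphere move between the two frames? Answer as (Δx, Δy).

(0.0, -2.2)

From the two frames, the red sphere sits at roughly (7.3, 5.3) before and (7.3, 3.1) after.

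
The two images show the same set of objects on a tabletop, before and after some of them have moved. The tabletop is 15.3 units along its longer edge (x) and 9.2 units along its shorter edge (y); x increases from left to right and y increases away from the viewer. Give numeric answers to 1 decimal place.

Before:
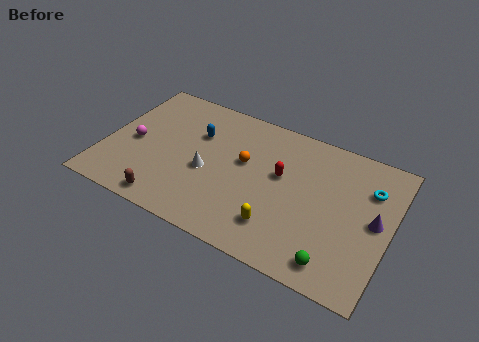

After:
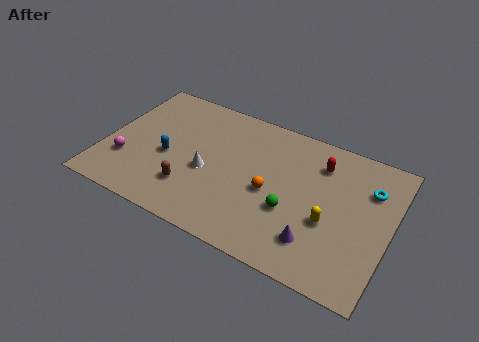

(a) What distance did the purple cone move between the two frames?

3.8

From (14.5, 4.7) to (11.7, 2.1), the purple cone covered √(2.8² + 2.6²) ≈ 3.8 units.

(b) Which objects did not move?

the white cone and the cyan torus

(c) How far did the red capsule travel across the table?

2.5

From (9.4, 5.4) to (11.3, 7.1), the red capsule covered √(1.9² + 1.7²) ≈ 2.5 units.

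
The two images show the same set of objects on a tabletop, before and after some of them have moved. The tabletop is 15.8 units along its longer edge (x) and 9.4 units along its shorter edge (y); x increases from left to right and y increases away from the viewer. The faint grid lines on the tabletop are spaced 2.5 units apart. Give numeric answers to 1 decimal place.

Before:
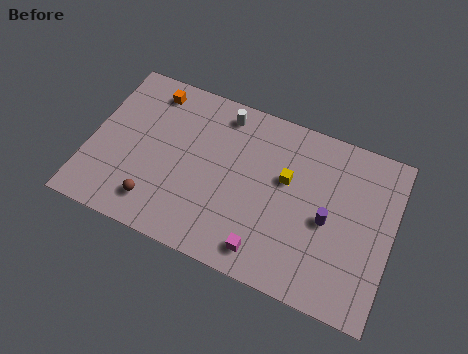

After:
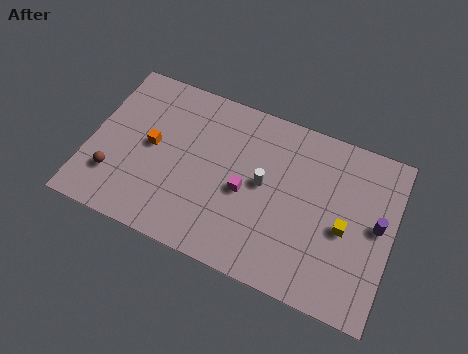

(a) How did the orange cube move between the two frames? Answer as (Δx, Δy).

(0.4, -3.1)

From the two frames, the orange cube sits at roughly (2.8, 8.0) before and (3.2, 4.9) after.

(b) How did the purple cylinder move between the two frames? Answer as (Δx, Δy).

(2.5, 0.7)

From the two frames, the purple cylinder sits at roughly (12.5, 4.3) before and (15.0, 5.0) after.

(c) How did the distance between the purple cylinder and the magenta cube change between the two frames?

+2.7

They were about 4.1 units apart before and 6.8 after — 2.7 units further apart.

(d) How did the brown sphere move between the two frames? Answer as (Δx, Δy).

(-2.3, 0.7)

The brown sphere was at about (3.8, 1.8) and moved to about (1.5, 2.5).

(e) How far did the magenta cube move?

3.1

From (9.6, 1.4) to (8.2, 4.2), the magenta cube covered √(1.4² + 2.8²) ≈ 3.1 units.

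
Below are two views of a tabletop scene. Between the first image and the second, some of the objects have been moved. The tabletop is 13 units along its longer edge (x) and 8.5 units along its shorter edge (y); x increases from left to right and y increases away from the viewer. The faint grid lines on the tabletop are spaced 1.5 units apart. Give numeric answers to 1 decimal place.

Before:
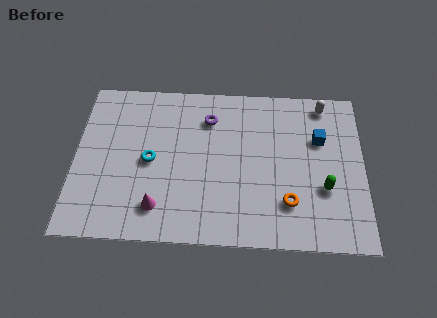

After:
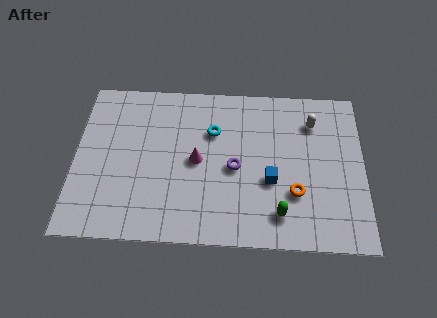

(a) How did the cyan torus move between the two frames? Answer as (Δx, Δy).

(2.8, 1.7)

The cyan torus started near (3.4, 4.1) and ended near (6.2, 5.8).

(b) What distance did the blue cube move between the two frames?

3.2

The blue cube was near (11.0, 5.6) before and (8.8, 3.3) after, so it travelled √(2.2² + 2.3²) ≈ 3.2 units.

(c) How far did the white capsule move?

1.1

The white capsule moved from about (11.2, 7.5) to (10.7, 6.5), a distance of √(0.5² + 1.0²) ≈ 1.1.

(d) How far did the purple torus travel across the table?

2.9

From (6.0, 6.5) to (7.2, 3.9), the purple torus covered √(1.2² + 2.6²) ≈ 2.9 units.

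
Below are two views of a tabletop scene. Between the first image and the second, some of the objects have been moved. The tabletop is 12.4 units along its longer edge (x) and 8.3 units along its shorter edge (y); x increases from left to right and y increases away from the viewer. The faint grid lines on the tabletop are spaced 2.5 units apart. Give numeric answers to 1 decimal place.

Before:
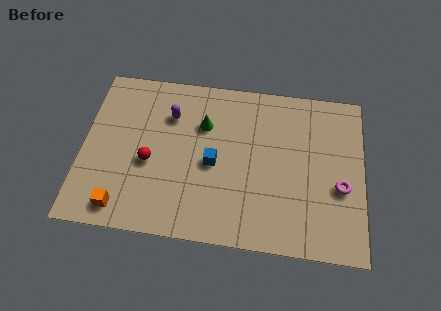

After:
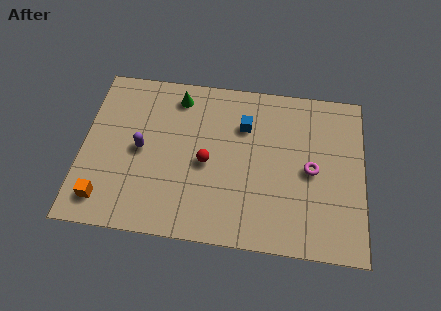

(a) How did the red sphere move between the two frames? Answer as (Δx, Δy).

(2.5, 0.3)

The red sphere was at about (3.0, 3.5) and moved to about (5.5, 3.8).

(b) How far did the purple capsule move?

2.2

From (3.8, 6.0) to (2.6, 4.1), the purple capsule covered √(1.2² + 1.9²) ≈ 2.2 units.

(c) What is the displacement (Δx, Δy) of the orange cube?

(-0.8, 0.3)

The orange cube started near (1.9, 1.1) and ended near (1.1, 1.4).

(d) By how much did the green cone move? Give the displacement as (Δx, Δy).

(-1.2, 1.3)

From the two frames, the green cone sits at roughly (5.3, 5.7) before and (4.1, 7.0) after.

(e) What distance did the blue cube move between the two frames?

2.5

The blue cube was near (5.8, 3.8) before and (7.1, 5.9) after, so it travelled √(1.3² + 2.1²) ≈ 2.5 units.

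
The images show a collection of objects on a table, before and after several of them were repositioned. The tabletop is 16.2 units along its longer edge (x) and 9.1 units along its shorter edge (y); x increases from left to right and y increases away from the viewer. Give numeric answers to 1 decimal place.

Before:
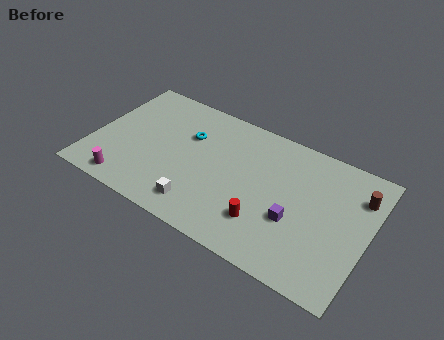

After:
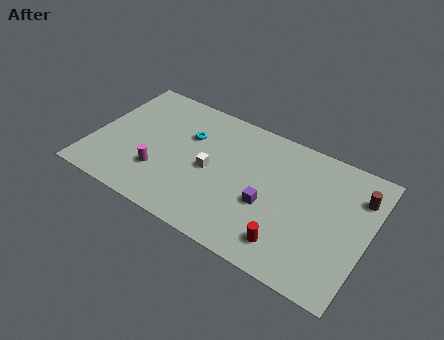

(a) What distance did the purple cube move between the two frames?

1.6

The purple cube was near (12.1, 3.4) before and (10.5, 3.6) after, so it travelled √(1.6² + 0.2²) ≈ 1.6 units.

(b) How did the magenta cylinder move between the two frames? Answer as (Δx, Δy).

(1.7, 1.6)

The magenta cylinder started near (2.5, 1.1) and ended near (4.2, 2.7).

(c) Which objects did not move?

the cyan torus and the brown cylinder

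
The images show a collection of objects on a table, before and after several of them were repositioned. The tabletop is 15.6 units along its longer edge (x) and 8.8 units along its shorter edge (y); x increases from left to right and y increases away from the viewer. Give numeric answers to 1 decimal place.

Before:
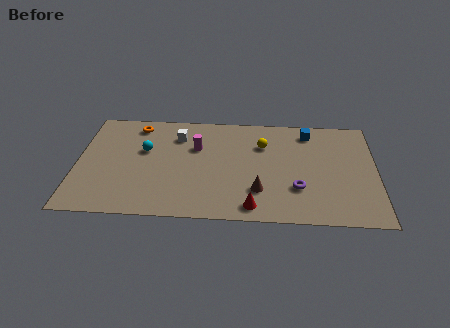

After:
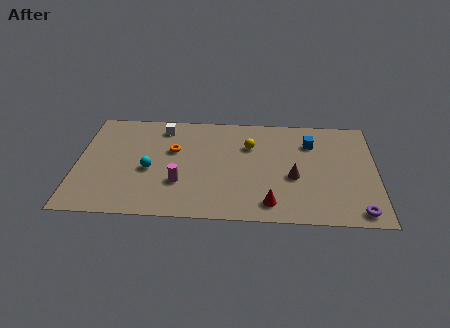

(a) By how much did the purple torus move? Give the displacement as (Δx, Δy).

(3.1, -1.7)

The purple torus started near (11.5, 2.7) and ended near (14.6, 1.0).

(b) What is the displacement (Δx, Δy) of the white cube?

(-0.8, 0.7)

The white cube was at about (5.2, 6.7) and moved to about (4.4, 7.4).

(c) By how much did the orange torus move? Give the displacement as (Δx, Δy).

(2.0, -2.0)

From the two frames, the orange torus sits at roughly (3.0, 7.5) before and (5.0, 5.5) after.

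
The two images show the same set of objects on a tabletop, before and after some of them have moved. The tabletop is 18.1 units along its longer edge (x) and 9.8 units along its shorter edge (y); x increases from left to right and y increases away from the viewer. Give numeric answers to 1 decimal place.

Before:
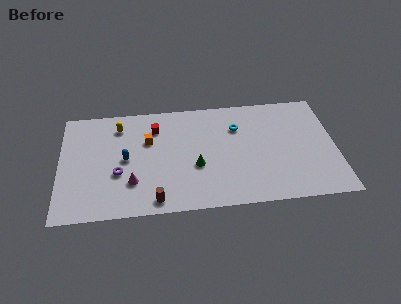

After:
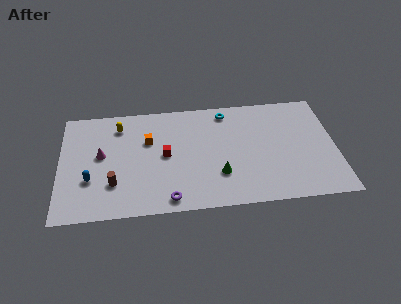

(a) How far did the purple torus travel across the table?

4.2

From (3.8, 3.7) to (7.1, 1.1), the purple torus covered √(3.3² + 2.6²) ≈ 4.2 units.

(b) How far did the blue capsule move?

2.8

From (4.3, 4.9) to (2.0, 3.3), the blue capsule covered √(2.3² + 1.6²) ≈ 2.8 units.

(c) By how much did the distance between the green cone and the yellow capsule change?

+1.7

Before: roughly 6.5 units apart; after: 8.2. That's 1.7 units further apart.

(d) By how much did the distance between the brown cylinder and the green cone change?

+3.1

The distance was about 3.8 in the first image and 6.9 in the second, so they moved 3.1 units further apart.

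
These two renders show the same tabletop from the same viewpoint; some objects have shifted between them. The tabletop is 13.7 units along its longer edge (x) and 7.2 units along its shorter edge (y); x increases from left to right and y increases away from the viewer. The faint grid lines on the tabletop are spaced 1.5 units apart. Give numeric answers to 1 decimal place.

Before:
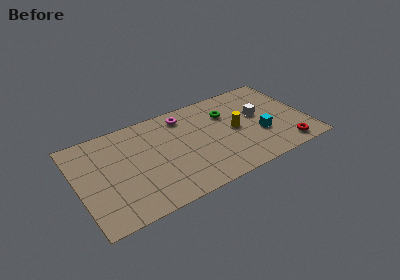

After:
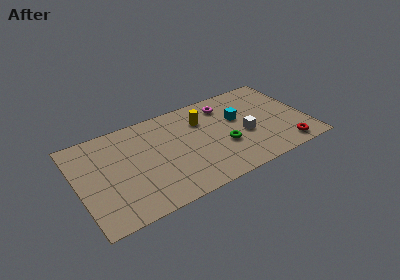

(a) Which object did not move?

the red torus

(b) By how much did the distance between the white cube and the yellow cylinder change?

+1.6

The distance was about 1.6 in the first image and 3.2 in the second, so they moved 1.6 units further apart.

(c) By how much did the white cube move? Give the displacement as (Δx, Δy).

(-1.0, -1.1)

From the two frames, the white cube sits at roughly (10.9, 4.1) before and (9.9, 3.0) after.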